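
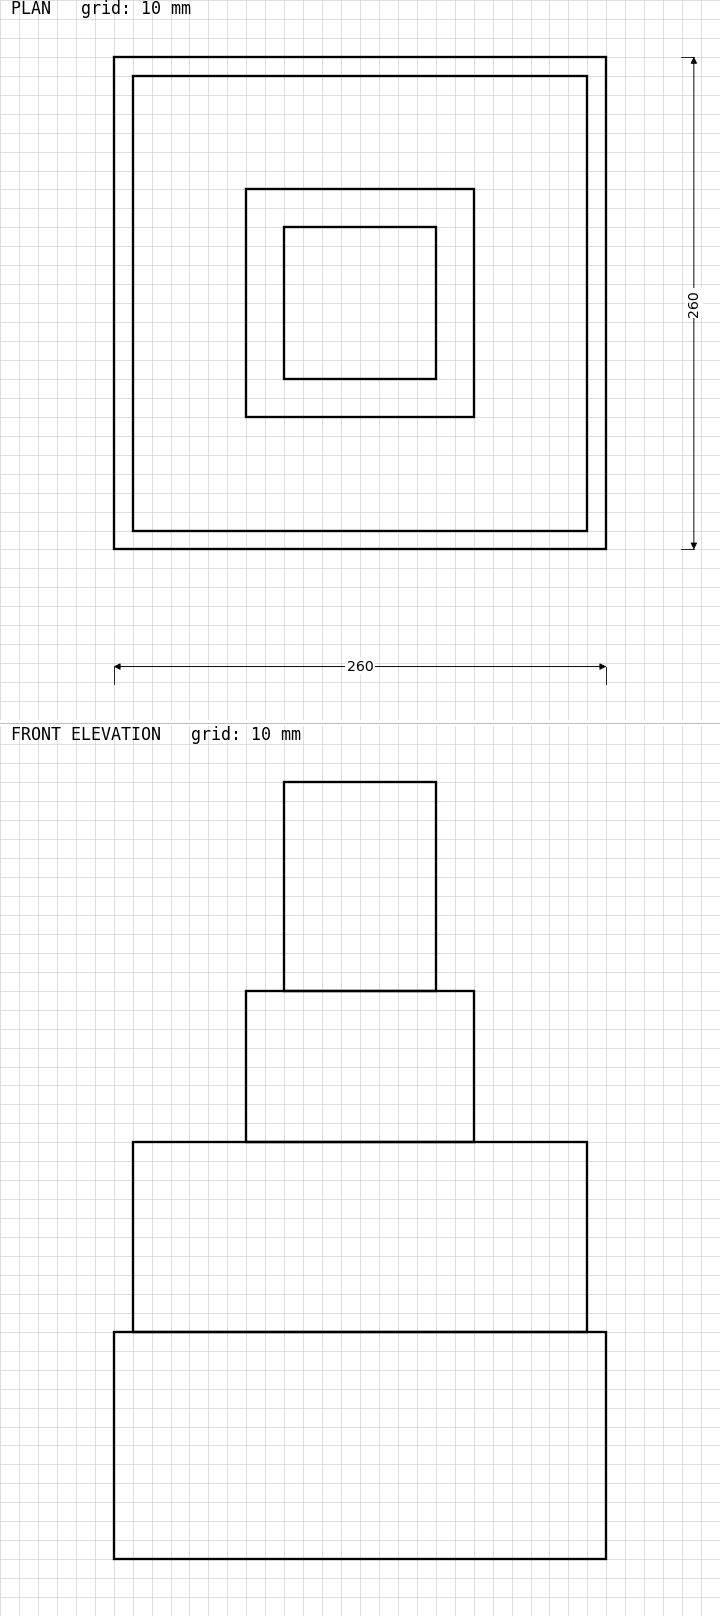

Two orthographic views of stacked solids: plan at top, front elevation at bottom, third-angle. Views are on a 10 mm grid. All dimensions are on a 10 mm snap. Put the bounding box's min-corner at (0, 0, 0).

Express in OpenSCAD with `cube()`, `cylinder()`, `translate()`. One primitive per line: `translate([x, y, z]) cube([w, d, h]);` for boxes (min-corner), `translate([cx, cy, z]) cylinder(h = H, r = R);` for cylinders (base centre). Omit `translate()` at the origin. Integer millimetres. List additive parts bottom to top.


cube([260, 260, 120]);
translate([10, 10, 120]) cube([240, 240, 100]);
translate([70, 70, 220]) cube([120, 120, 80]);
translate([90, 90, 300]) cube([80, 80, 110]);


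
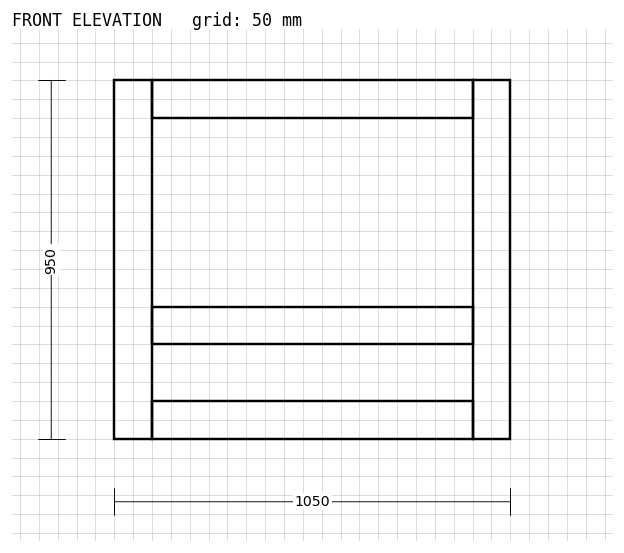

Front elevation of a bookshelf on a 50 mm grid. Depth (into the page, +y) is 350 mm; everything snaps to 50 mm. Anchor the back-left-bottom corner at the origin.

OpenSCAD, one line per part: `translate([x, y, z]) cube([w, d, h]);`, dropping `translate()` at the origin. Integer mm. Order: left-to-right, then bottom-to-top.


cube([100, 350, 950]);
translate([100, 0, 0]) cube([850, 350, 100]);
translate([100, 0, 250]) cube([850, 350, 100]);
translate([100, 0, 850]) cube([850, 350, 100]);
translate([950, 0, 0]) cube([100, 350, 950]);


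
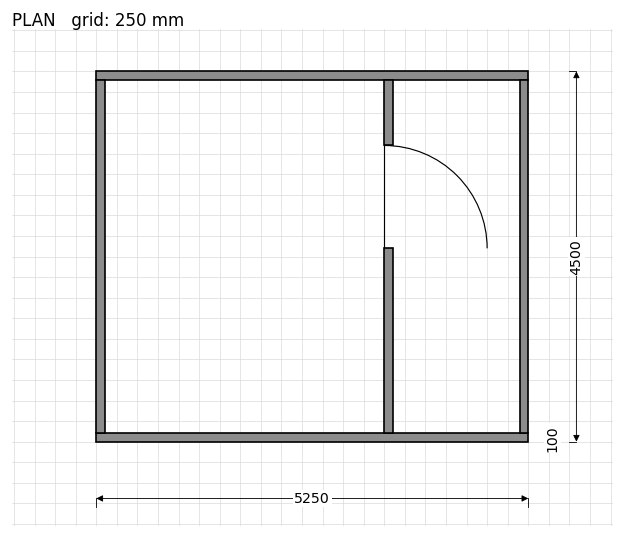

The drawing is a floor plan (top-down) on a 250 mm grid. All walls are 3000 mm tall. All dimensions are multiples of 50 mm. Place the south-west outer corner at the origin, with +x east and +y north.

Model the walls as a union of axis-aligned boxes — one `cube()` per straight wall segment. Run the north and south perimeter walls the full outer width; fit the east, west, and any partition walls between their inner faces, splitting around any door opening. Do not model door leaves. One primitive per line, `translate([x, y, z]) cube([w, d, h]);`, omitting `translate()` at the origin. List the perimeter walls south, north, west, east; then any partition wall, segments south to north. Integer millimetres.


cube([5250, 100, 3000]);
translate([0, 4400, 0]) cube([5250, 100, 3000]);
translate([0, 100, 0]) cube([100, 4300, 3000]);
translate([5150, 100, 0]) cube([100, 4300, 3000]);
translate([3500, 100, 0]) cube([100, 2250, 3000]);
translate([3500, 3600, 0]) cube([100, 800, 3000]);


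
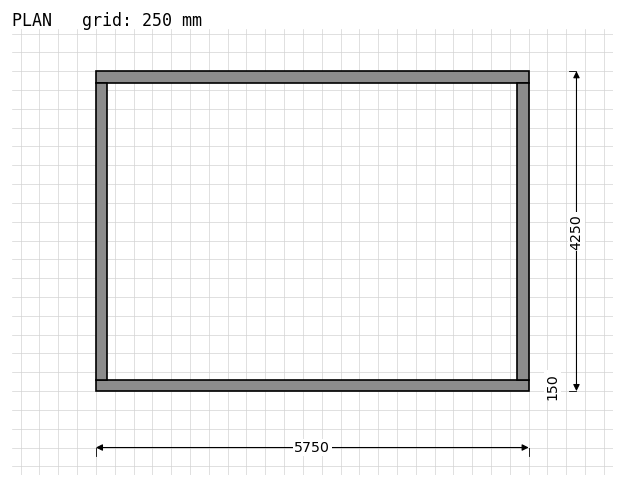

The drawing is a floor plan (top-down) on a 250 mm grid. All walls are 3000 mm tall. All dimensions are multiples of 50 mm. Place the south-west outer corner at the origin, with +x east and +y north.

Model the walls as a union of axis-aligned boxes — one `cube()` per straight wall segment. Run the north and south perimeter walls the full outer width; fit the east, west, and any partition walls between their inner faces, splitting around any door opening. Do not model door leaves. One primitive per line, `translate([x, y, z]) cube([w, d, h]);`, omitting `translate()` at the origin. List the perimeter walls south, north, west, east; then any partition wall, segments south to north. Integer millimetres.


cube([5750, 150, 3000]);
translate([0, 4100, 0]) cube([5750, 150, 3000]);
translate([0, 150, 0]) cube([150, 3950, 3000]);
translate([5600, 150, 0]) cube([150, 3950, 3000]);


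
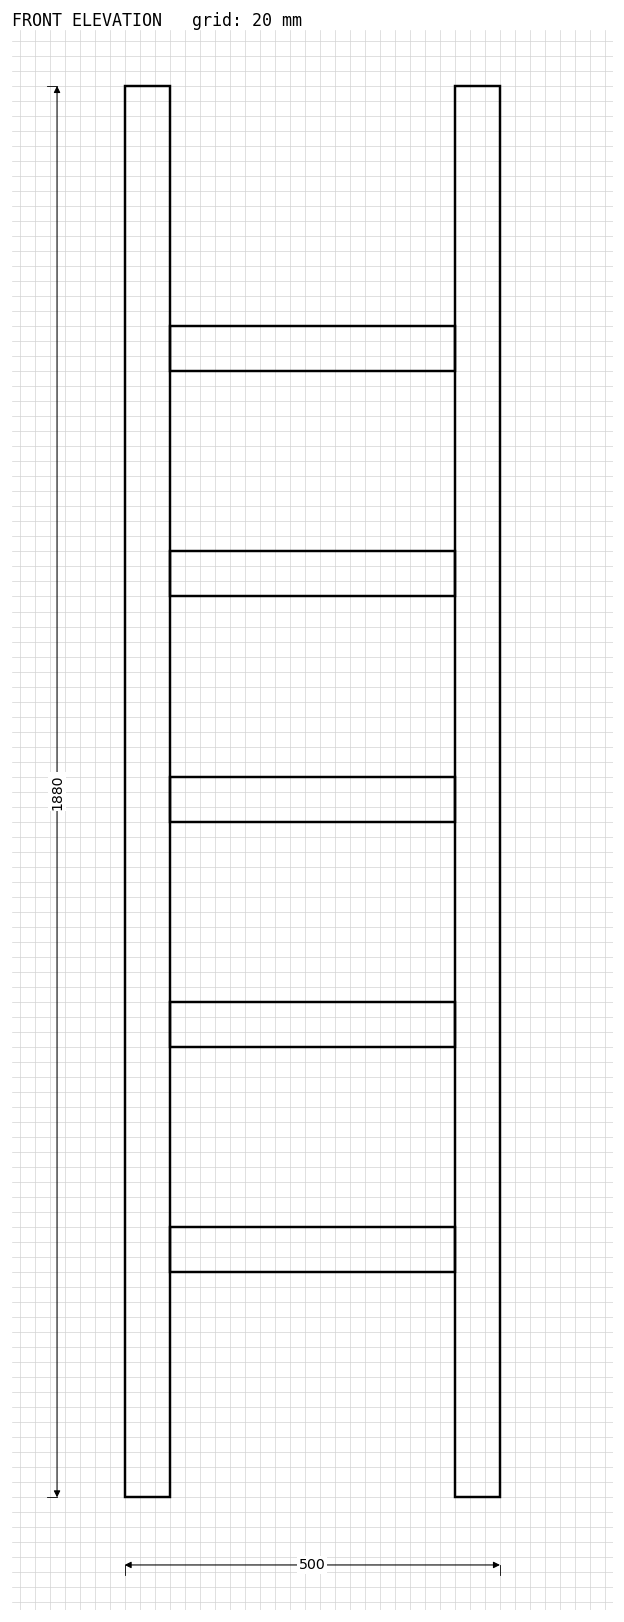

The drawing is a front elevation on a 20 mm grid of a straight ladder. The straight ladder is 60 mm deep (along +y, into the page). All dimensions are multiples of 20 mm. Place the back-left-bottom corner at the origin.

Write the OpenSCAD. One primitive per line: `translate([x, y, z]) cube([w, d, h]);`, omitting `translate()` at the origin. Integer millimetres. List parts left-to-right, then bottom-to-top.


cube([60, 60, 1880]);
translate([60, 0, 300]) cube([380, 60, 60]);
translate([60, 0, 600]) cube([380, 60, 60]);
translate([60, 0, 900]) cube([380, 60, 60]);
translate([60, 0, 1200]) cube([380, 60, 60]);
translate([60, 0, 1500]) cube([380, 60, 60]);
translate([440, 0, 0]) cube([60, 60, 1880]);


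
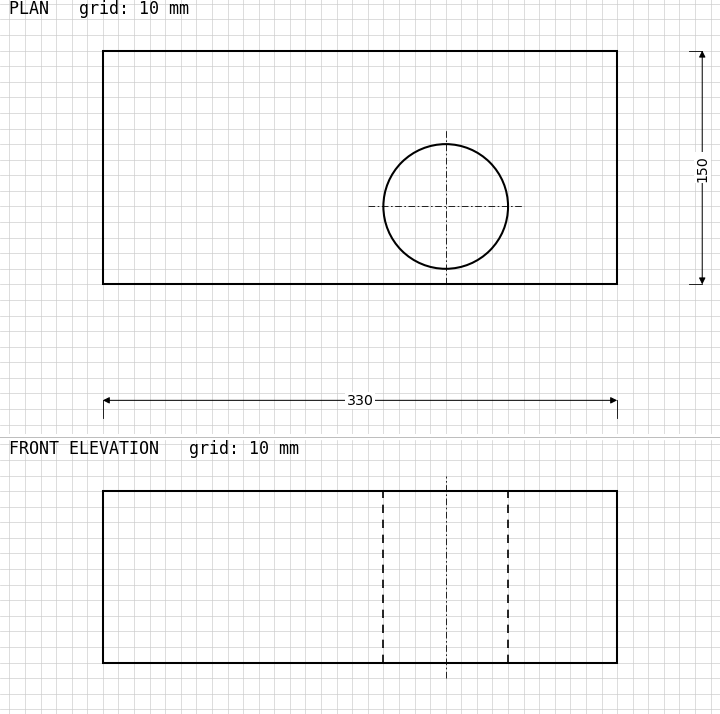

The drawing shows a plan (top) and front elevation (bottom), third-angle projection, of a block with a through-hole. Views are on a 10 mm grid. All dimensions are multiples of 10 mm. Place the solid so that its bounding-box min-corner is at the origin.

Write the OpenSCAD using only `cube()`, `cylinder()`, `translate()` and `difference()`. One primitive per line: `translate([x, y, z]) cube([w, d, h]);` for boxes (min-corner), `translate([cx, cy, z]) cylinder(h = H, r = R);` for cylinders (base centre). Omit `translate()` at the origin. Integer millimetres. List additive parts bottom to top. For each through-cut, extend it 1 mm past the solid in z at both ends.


difference() {
  cube([330, 150, 110]);
  translate([220, 50, -1]) cylinder(h = 112, r = 40);
}


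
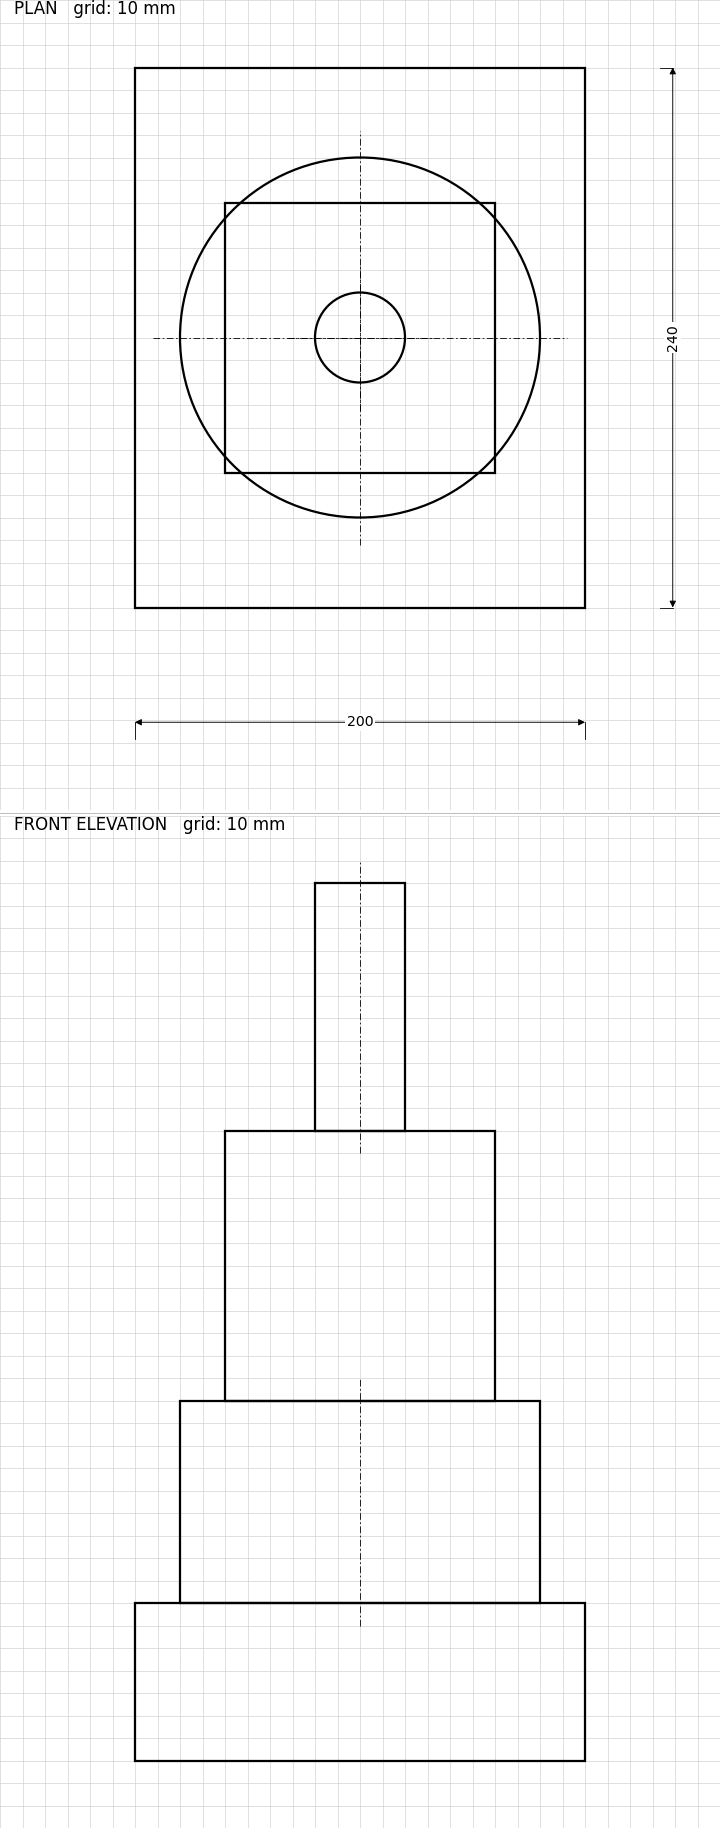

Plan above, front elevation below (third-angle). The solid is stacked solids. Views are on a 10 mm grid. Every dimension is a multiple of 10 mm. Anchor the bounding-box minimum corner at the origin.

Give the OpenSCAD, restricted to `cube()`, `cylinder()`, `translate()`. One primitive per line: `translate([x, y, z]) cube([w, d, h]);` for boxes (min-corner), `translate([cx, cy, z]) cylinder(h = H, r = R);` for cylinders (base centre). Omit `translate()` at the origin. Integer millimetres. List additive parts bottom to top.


cube([200, 240, 70]);
translate([100, 120, 70]) cylinder(h = 90, r = 80);
translate([40, 60, 160]) cube([120, 120, 120]);
translate([100, 120, 280]) cylinder(h = 110, r = 20);


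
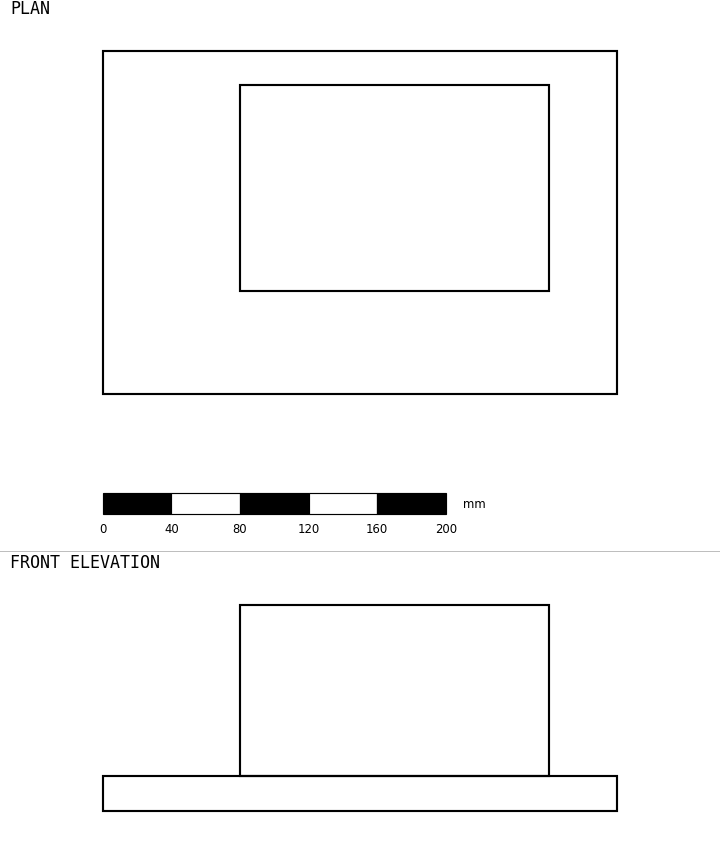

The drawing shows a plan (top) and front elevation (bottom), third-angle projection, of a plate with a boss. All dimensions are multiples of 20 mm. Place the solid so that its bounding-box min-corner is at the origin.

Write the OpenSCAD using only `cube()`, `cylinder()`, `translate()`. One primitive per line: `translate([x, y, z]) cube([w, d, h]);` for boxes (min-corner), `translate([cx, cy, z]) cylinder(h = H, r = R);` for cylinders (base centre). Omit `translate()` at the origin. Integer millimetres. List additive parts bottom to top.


cube([300, 200, 20]);
translate([80, 60, 20]) cube([180, 120, 100]);


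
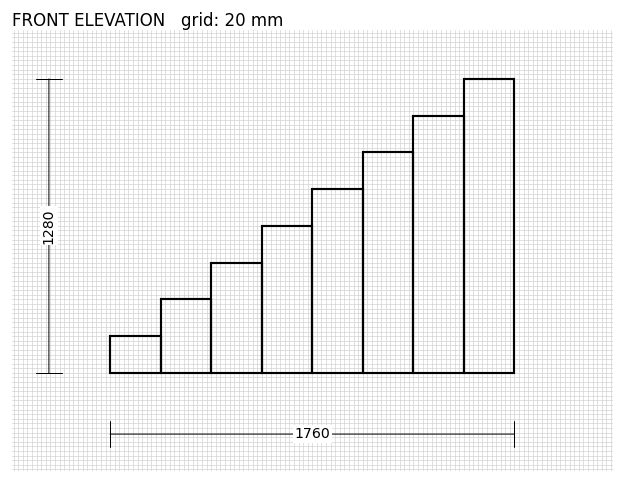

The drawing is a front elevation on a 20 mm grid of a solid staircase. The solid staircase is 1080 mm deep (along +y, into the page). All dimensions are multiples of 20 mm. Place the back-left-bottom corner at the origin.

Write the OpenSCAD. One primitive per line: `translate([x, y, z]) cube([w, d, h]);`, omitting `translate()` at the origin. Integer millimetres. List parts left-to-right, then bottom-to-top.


cube([220, 1080, 160]);
translate([220, 0, 0]) cube([220, 1080, 320]);
translate([440, 0, 0]) cube([220, 1080, 480]);
translate([660, 0, 0]) cube([220, 1080, 640]);
translate([880, 0, 0]) cube([220, 1080, 800]);
translate([1100, 0, 0]) cube([220, 1080, 960]);
translate([1320, 0, 0]) cube([220, 1080, 1120]);
translate([1540, 0, 0]) cube([220, 1080, 1280]);


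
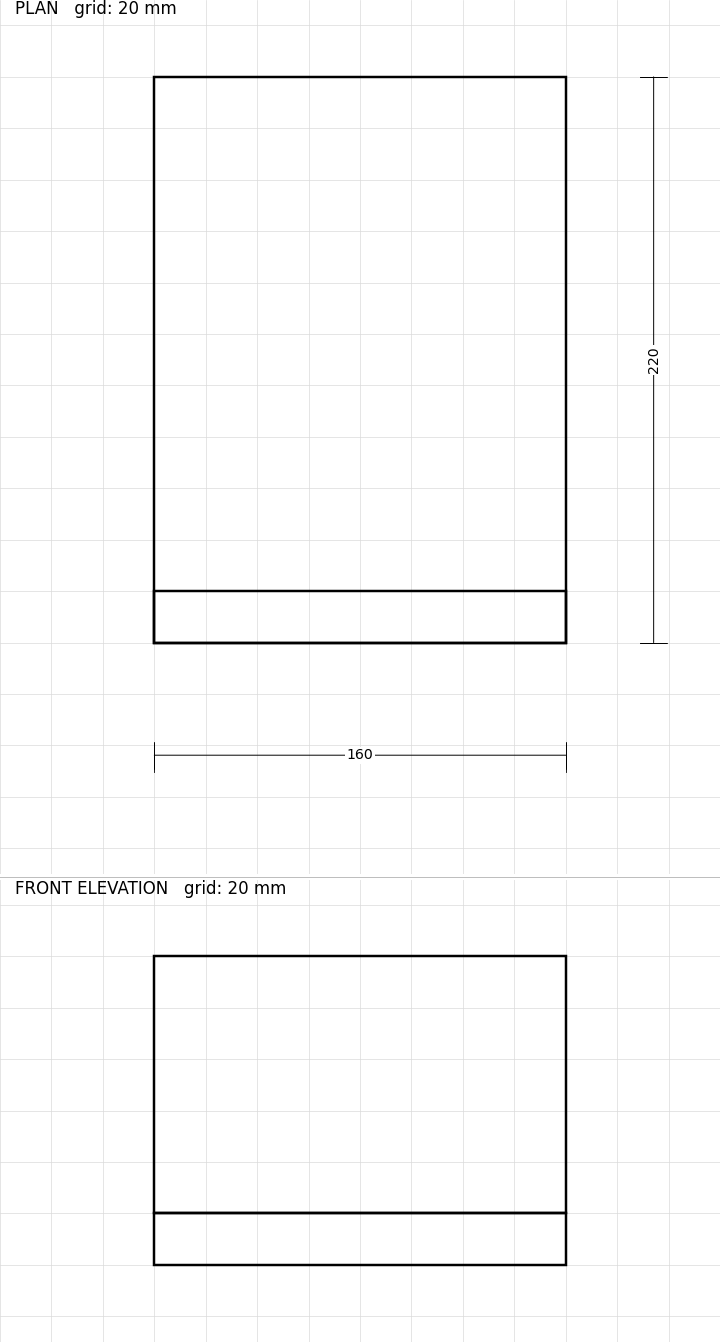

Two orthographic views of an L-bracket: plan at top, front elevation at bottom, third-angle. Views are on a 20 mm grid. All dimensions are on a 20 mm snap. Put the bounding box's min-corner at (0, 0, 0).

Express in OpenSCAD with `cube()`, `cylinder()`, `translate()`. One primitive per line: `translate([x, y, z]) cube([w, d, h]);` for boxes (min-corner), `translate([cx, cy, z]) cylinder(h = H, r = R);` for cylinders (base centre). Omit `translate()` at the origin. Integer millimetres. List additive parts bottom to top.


cube([160, 220, 20]);
translate([0, 0, 20]) cube([160, 20, 100]);


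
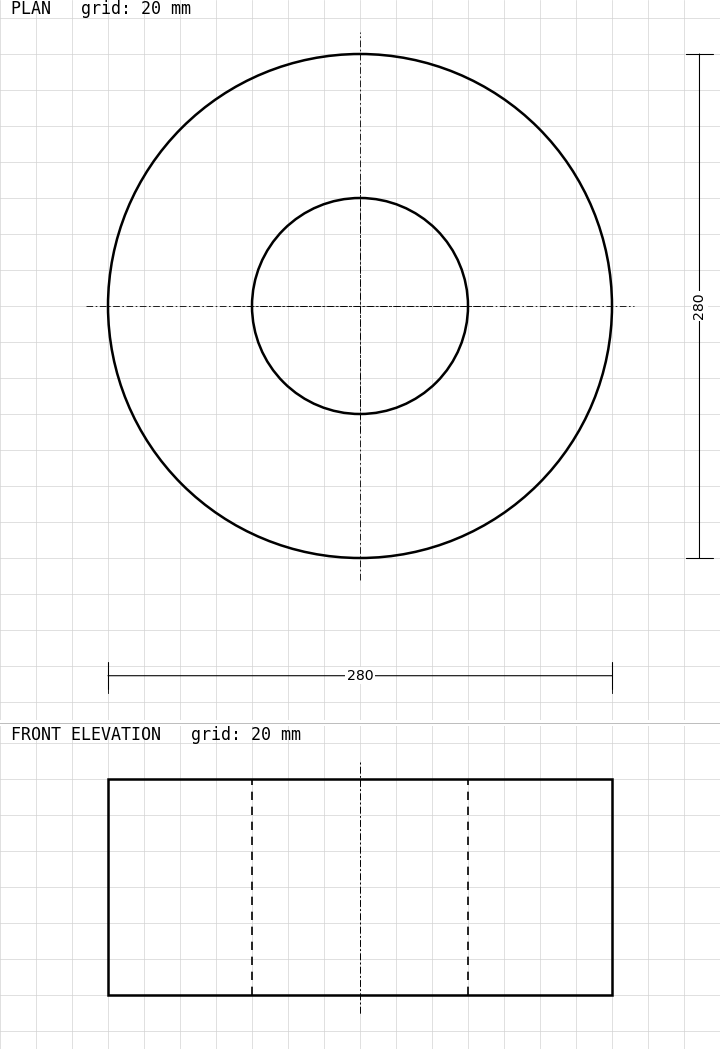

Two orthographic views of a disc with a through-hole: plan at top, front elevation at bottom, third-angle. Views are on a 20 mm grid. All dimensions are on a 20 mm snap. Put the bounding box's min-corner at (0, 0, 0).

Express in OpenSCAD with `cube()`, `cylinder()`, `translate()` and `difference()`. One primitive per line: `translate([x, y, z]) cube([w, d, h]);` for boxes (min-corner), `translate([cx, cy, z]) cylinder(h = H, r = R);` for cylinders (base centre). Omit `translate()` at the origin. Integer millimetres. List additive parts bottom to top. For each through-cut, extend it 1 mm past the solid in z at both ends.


difference() {
  translate([140, 140, 0]) cylinder(h = 120, r = 140);
  translate([140, 140, -1]) cylinder(h = 122, r = 60);
}


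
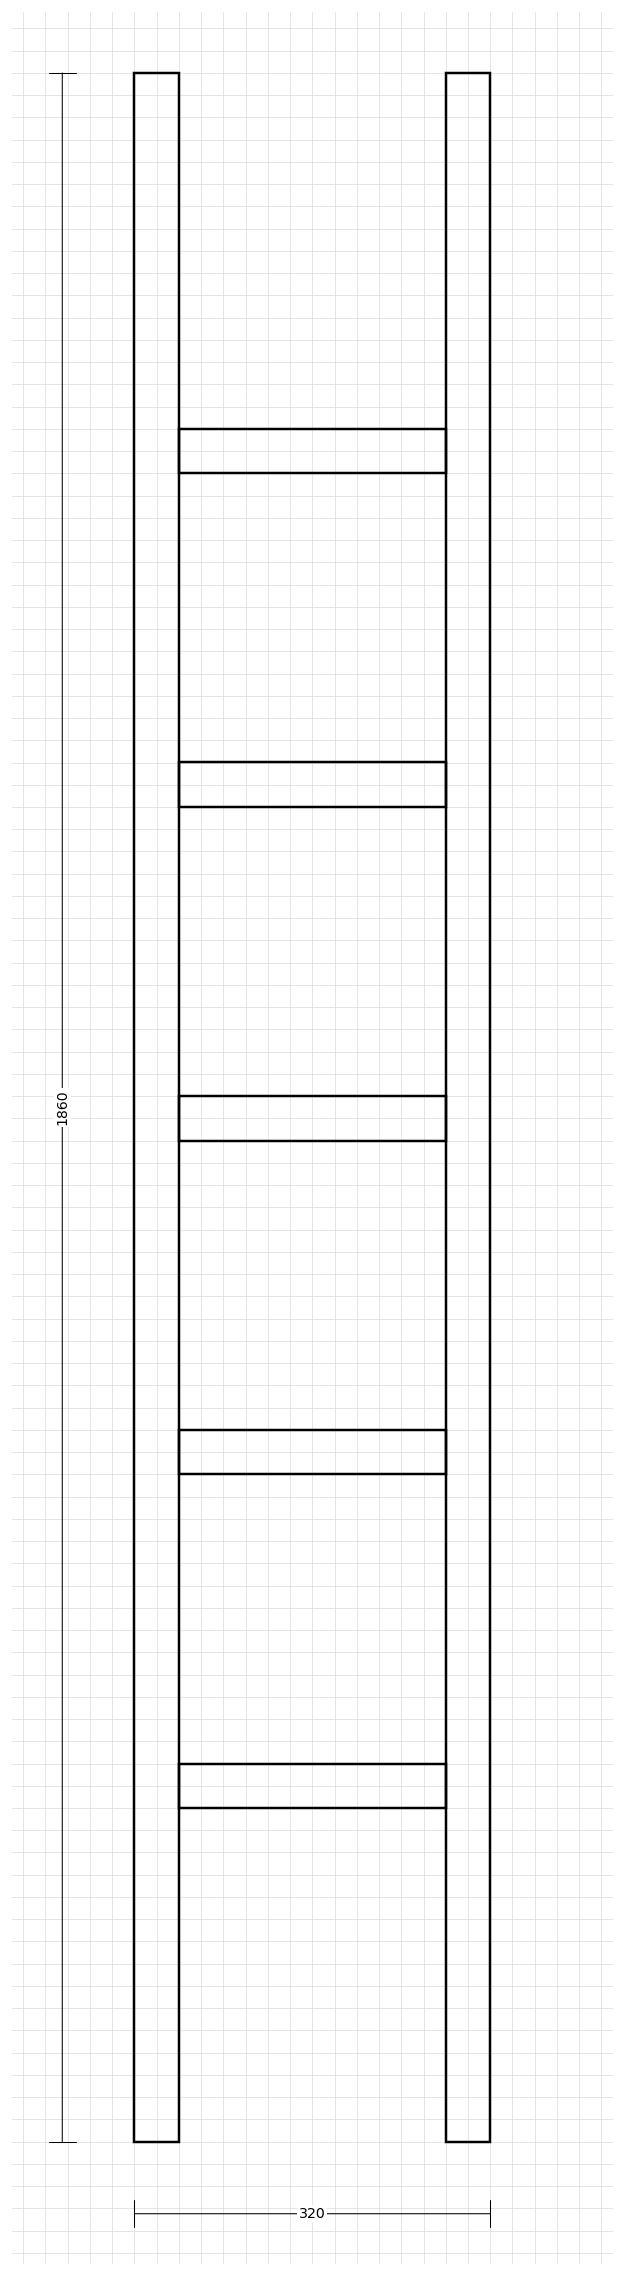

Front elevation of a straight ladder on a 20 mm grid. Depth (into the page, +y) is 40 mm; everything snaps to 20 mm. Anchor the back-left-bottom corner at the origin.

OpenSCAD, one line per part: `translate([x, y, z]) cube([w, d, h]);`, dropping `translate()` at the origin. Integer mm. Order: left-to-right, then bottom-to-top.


cube([40, 40, 1860]);
translate([40, 0, 300]) cube([240, 40, 40]);
translate([40, 0, 600]) cube([240, 40, 40]);
translate([40, 0, 900]) cube([240, 40, 40]);
translate([40, 0, 1200]) cube([240, 40, 40]);
translate([40, 0, 1500]) cube([240, 40, 40]);
translate([280, 0, 0]) cube([40, 40, 1860]);


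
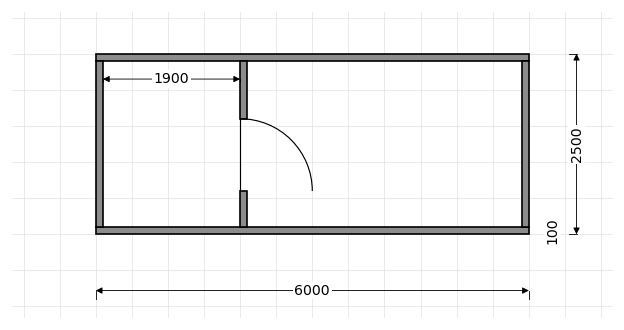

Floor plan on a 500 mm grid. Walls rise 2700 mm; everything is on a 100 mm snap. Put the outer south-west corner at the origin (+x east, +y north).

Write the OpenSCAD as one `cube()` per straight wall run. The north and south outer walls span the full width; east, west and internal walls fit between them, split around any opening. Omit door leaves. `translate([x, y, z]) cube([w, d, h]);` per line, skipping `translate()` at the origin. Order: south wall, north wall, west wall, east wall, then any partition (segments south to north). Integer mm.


cube([6000, 100, 2700]);
translate([0, 2400, 0]) cube([6000, 100, 2700]);
translate([0, 100, 0]) cube([100, 2300, 2700]);
translate([5900, 100, 0]) cube([100, 2300, 2700]);
translate([2000, 100, 0]) cube([100, 500, 2700]);
translate([2000, 1600, 0]) cube([100, 800, 2700]);


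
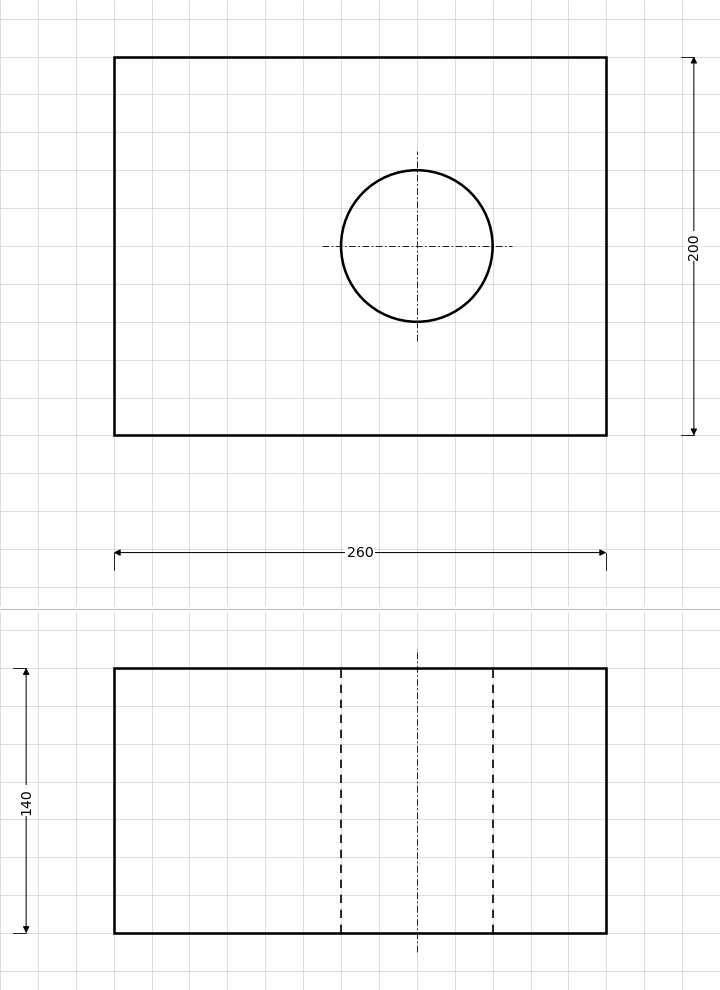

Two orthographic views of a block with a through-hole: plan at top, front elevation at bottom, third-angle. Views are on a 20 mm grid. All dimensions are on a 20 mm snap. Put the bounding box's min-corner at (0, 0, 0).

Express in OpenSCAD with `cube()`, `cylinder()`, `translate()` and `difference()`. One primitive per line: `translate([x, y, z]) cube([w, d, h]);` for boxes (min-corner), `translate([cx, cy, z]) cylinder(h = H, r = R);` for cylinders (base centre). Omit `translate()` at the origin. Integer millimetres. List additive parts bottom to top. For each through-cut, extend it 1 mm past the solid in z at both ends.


difference() {
  cube([260, 200, 140]);
  translate([160, 100, -1]) cylinder(h = 142, r = 40);
}


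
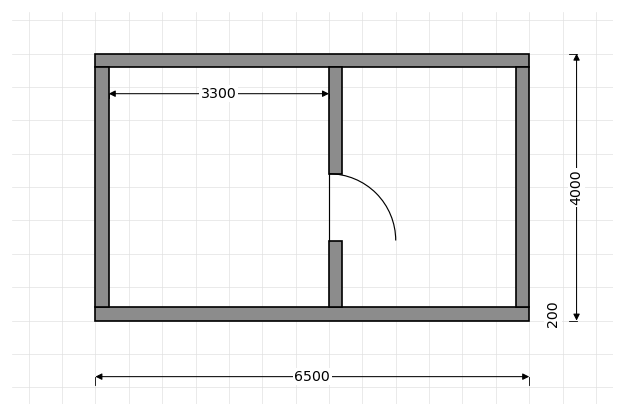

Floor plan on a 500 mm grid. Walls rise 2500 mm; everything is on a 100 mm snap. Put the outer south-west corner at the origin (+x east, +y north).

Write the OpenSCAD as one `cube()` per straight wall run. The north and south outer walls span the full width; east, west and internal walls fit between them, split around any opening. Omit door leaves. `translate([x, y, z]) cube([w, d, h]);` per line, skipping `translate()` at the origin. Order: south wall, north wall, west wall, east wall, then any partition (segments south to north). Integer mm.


cube([6500, 200, 2500]);
translate([0, 3800, 0]) cube([6500, 200, 2500]);
translate([0, 200, 0]) cube([200, 3600, 2500]);
translate([6300, 200, 0]) cube([200, 3600, 2500]);
translate([3500, 200, 0]) cube([200, 1000, 2500]);
translate([3500, 2200, 0]) cube([200, 1600, 2500]);


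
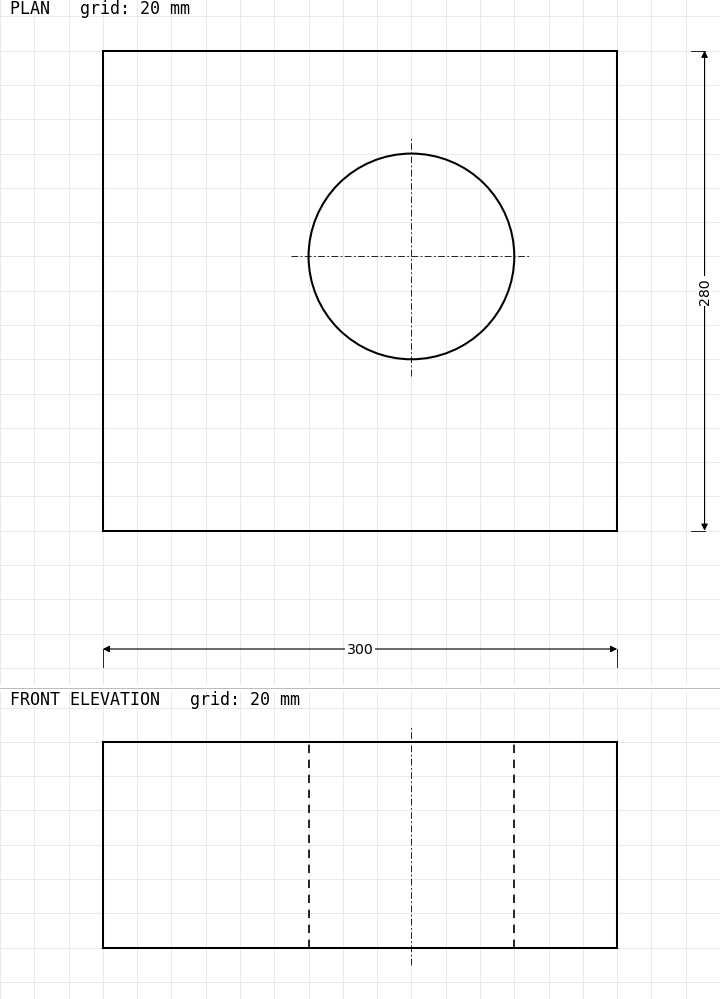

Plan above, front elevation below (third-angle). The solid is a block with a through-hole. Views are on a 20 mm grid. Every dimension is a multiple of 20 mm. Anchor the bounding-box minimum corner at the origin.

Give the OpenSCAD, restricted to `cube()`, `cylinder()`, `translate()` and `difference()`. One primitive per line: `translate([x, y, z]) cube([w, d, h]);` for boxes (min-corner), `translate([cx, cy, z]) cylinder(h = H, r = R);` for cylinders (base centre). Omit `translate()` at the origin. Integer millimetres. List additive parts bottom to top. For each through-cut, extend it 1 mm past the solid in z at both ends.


difference() {
  cube([300, 280, 120]);
  translate([180, 160, -1]) cylinder(h = 122, r = 60);
}


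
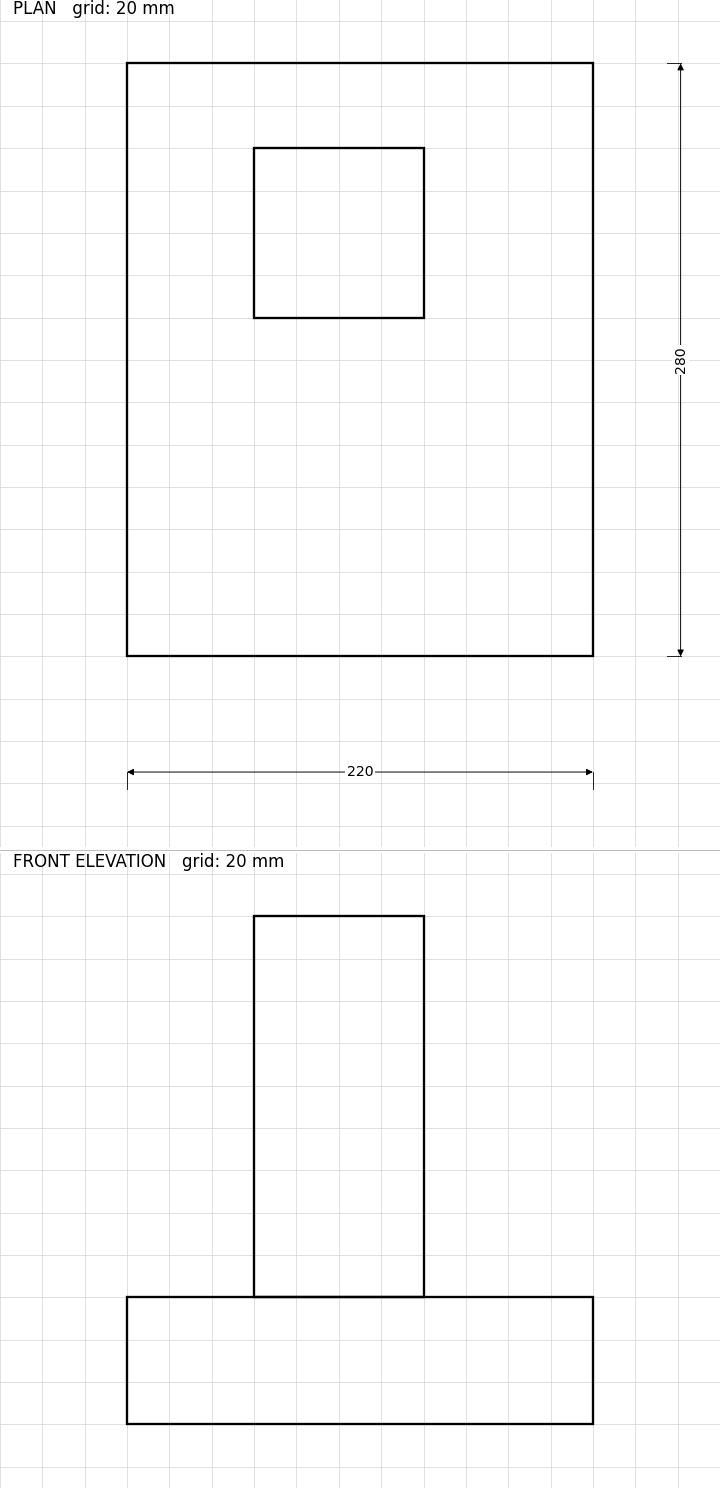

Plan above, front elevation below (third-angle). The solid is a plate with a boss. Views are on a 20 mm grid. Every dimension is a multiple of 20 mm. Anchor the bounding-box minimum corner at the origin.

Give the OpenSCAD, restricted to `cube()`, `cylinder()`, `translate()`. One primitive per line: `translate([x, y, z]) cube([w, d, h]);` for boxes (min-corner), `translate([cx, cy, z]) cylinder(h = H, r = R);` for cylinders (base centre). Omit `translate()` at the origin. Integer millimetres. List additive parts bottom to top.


cube([220, 280, 60]);
translate([60, 160, 60]) cube([80, 80, 180]);


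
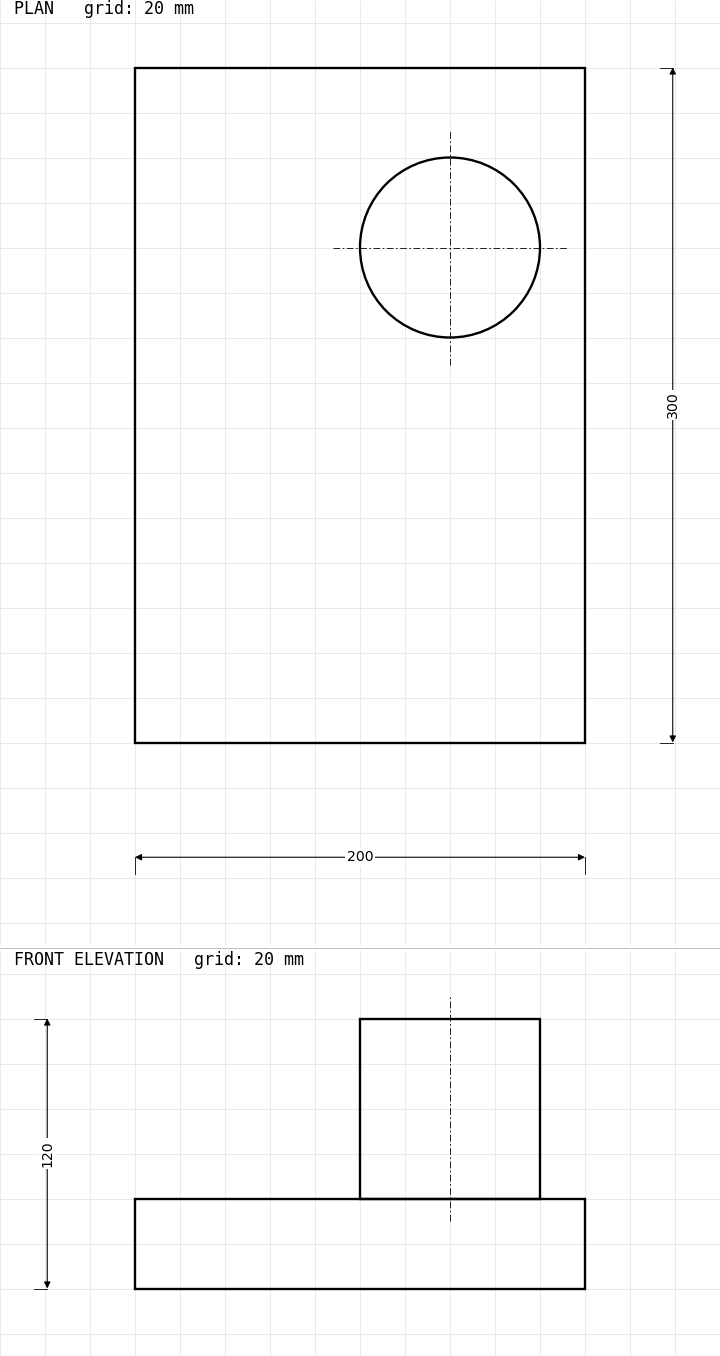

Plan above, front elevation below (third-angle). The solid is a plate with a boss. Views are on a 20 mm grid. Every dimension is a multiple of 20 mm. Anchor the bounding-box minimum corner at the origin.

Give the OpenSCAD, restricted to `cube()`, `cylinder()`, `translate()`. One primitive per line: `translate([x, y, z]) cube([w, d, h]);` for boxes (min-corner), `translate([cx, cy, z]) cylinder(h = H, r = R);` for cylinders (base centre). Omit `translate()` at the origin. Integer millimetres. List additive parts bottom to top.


cube([200, 300, 40]);
translate([140, 220, 40]) cylinder(h = 80, r = 40);


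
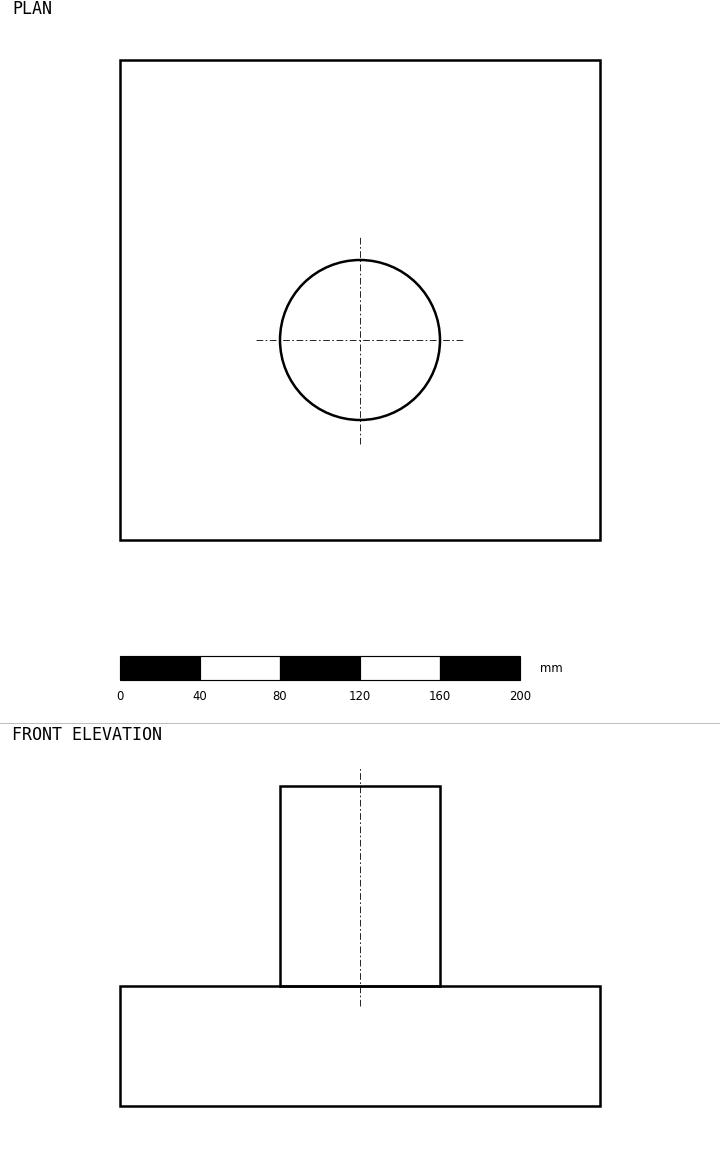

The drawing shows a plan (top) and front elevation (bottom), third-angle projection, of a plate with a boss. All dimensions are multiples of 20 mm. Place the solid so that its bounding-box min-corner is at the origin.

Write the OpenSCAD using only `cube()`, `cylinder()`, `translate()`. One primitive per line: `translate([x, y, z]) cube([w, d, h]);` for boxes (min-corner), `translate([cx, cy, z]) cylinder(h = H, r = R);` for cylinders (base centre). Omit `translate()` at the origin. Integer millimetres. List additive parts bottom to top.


cube([240, 240, 60]);
translate([120, 100, 60]) cylinder(h = 100, r = 40);


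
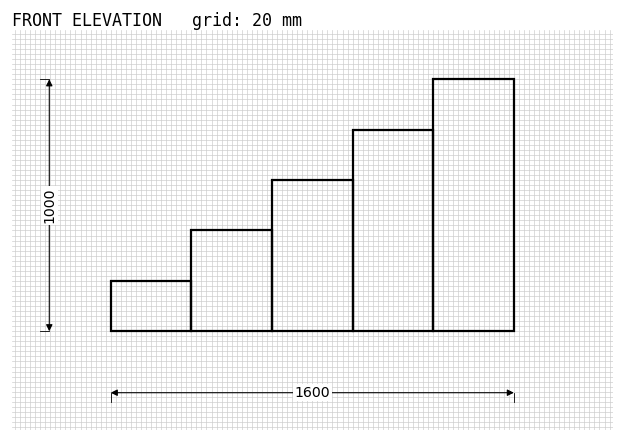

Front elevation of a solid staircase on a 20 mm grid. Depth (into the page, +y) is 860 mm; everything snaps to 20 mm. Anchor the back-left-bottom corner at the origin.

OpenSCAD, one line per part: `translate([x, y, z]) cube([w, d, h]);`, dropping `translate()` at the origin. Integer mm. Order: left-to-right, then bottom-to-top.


cube([320, 860, 200]);
translate([320, 0, 0]) cube([320, 860, 400]);
translate([640, 0, 0]) cube([320, 860, 600]);
translate([960, 0, 0]) cube([320, 860, 800]);
translate([1280, 0, 0]) cube([320, 860, 1000]);


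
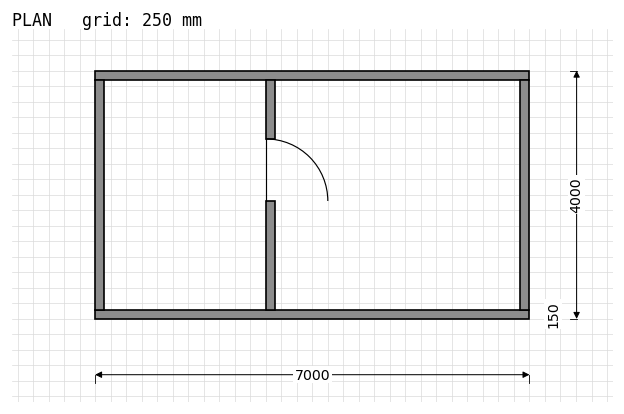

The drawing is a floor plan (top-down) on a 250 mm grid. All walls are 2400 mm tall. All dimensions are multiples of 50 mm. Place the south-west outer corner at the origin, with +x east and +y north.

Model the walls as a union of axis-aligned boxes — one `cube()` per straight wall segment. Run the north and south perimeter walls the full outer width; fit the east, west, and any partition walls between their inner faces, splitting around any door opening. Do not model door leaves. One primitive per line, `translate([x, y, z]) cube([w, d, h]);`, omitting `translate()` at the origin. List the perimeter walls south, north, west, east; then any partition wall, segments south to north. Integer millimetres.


cube([7000, 150, 2400]);
translate([0, 3850, 0]) cube([7000, 150, 2400]);
translate([0, 150, 0]) cube([150, 3700, 2400]);
translate([6850, 150, 0]) cube([150, 3700, 2400]);
translate([2750, 150, 0]) cube([150, 1750, 2400]);
translate([2750, 2900, 0]) cube([150, 950, 2400]);


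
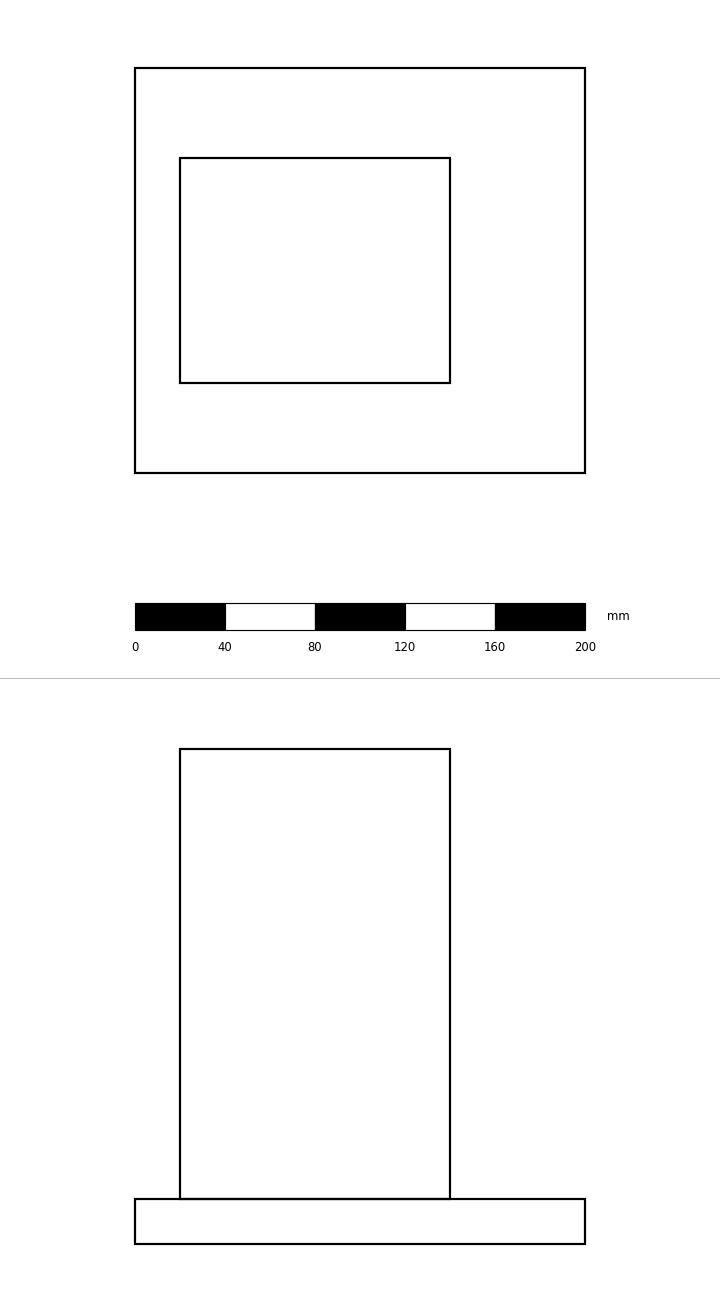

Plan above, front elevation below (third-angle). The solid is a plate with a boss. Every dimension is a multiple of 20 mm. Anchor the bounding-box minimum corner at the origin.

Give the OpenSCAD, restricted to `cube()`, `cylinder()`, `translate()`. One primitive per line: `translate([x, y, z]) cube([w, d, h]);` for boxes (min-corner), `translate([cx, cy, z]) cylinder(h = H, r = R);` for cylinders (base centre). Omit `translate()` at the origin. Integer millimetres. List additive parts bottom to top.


cube([200, 180, 20]);
translate([20, 40, 20]) cube([120, 100, 200]);


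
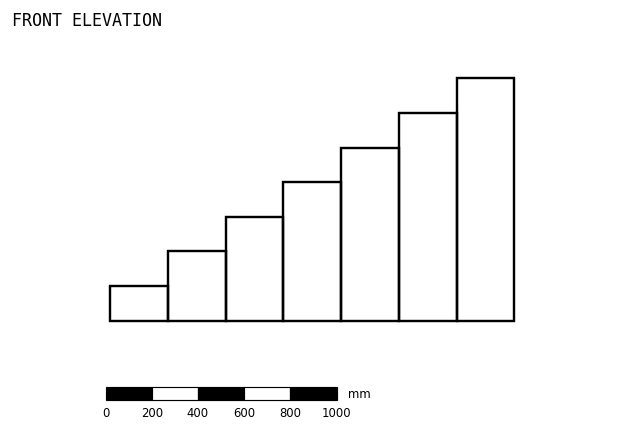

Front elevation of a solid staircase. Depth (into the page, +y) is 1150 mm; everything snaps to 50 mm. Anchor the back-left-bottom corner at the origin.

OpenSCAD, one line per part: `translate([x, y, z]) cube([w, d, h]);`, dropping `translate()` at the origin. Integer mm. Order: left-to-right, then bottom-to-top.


cube([250, 1150, 150]);
translate([250, 0, 0]) cube([250, 1150, 300]);
translate([500, 0, 0]) cube([250, 1150, 450]);
translate([750, 0, 0]) cube([250, 1150, 600]);
translate([1000, 0, 0]) cube([250, 1150, 750]);
translate([1250, 0, 0]) cube([250, 1150, 900]);
translate([1500, 0, 0]) cube([250, 1150, 1050]);


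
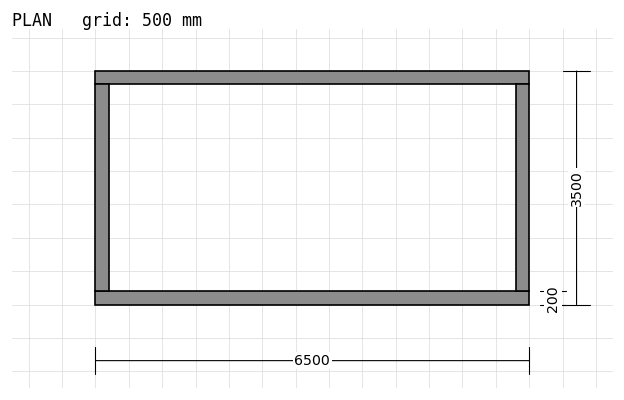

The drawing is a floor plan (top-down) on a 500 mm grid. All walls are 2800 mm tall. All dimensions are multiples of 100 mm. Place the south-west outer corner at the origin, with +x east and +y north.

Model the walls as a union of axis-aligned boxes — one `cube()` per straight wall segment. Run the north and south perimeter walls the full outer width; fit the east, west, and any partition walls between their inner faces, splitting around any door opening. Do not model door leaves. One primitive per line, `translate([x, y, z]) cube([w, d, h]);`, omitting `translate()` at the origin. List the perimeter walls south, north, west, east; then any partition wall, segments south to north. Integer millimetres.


cube([6500, 200, 2800]);
translate([0, 3300, 0]) cube([6500, 200, 2800]);
translate([0, 200, 0]) cube([200, 3100, 2800]);
translate([6300, 200, 0]) cube([200, 3100, 2800]);


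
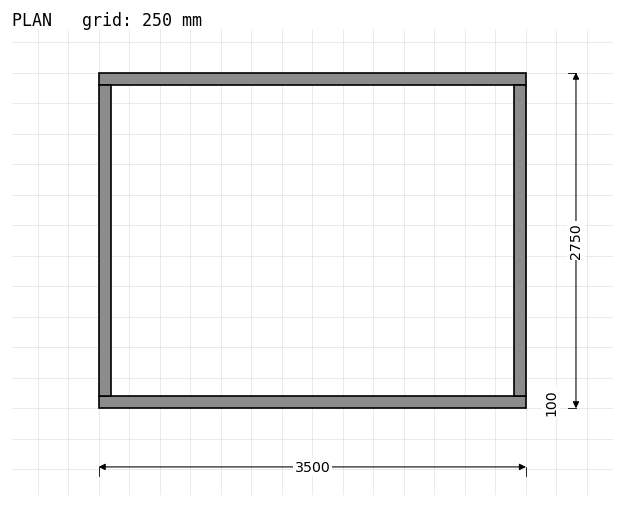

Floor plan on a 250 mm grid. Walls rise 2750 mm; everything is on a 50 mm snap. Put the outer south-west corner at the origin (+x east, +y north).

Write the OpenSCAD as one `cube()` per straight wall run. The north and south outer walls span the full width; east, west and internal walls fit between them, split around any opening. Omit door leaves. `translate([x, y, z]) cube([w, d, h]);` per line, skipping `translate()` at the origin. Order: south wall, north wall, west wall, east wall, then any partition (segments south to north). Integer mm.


cube([3500, 100, 2750]);
translate([0, 2650, 0]) cube([3500, 100, 2750]);
translate([0, 100, 0]) cube([100, 2550, 2750]);
translate([3400, 100, 0]) cube([100, 2550, 2750]);


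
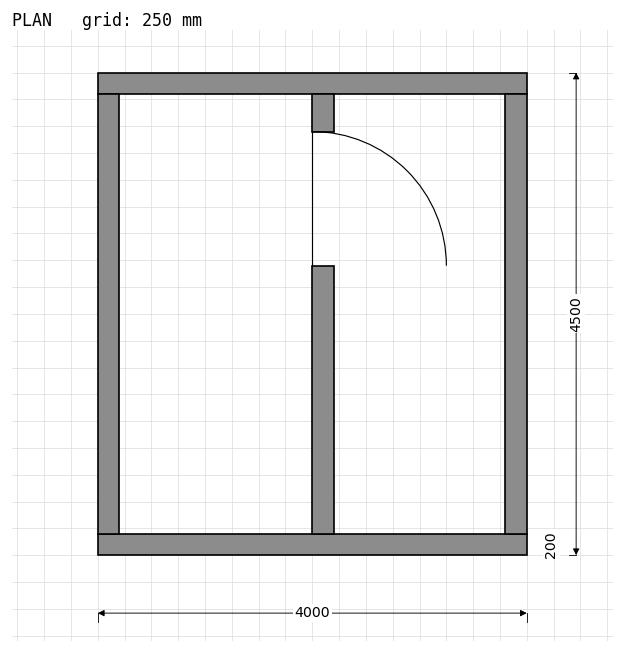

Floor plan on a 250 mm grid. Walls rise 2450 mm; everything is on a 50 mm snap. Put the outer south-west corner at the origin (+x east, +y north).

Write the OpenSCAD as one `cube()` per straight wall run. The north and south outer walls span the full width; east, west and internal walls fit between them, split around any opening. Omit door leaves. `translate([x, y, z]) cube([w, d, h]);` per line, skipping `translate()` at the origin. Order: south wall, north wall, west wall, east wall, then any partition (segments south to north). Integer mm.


cube([4000, 200, 2450]);
translate([0, 4300, 0]) cube([4000, 200, 2450]);
translate([0, 200, 0]) cube([200, 4100, 2450]);
translate([3800, 200, 0]) cube([200, 4100, 2450]);
translate([2000, 200, 0]) cube([200, 2500, 2450]);
translate([2000, 3950, 0]) cube([200, 350, 2450]);


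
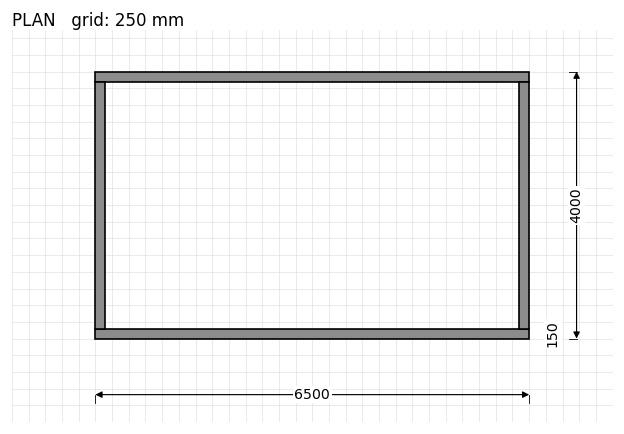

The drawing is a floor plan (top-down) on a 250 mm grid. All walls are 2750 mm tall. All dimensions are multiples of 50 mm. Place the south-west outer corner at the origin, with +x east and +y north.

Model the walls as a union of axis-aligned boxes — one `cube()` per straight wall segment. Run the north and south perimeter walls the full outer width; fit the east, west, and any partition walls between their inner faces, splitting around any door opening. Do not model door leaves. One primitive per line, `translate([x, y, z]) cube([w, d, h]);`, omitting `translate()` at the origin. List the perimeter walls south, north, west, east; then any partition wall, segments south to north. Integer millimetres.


cube([6500, 150, 2750]);
translate([0, 3850, 0]) cube([6500, 150, 2750]);
translate([0, 150, 0]) cube([150, 3700, 2750]);
translate([6350, 150, 0]) cube([150, 3700, 2750]);


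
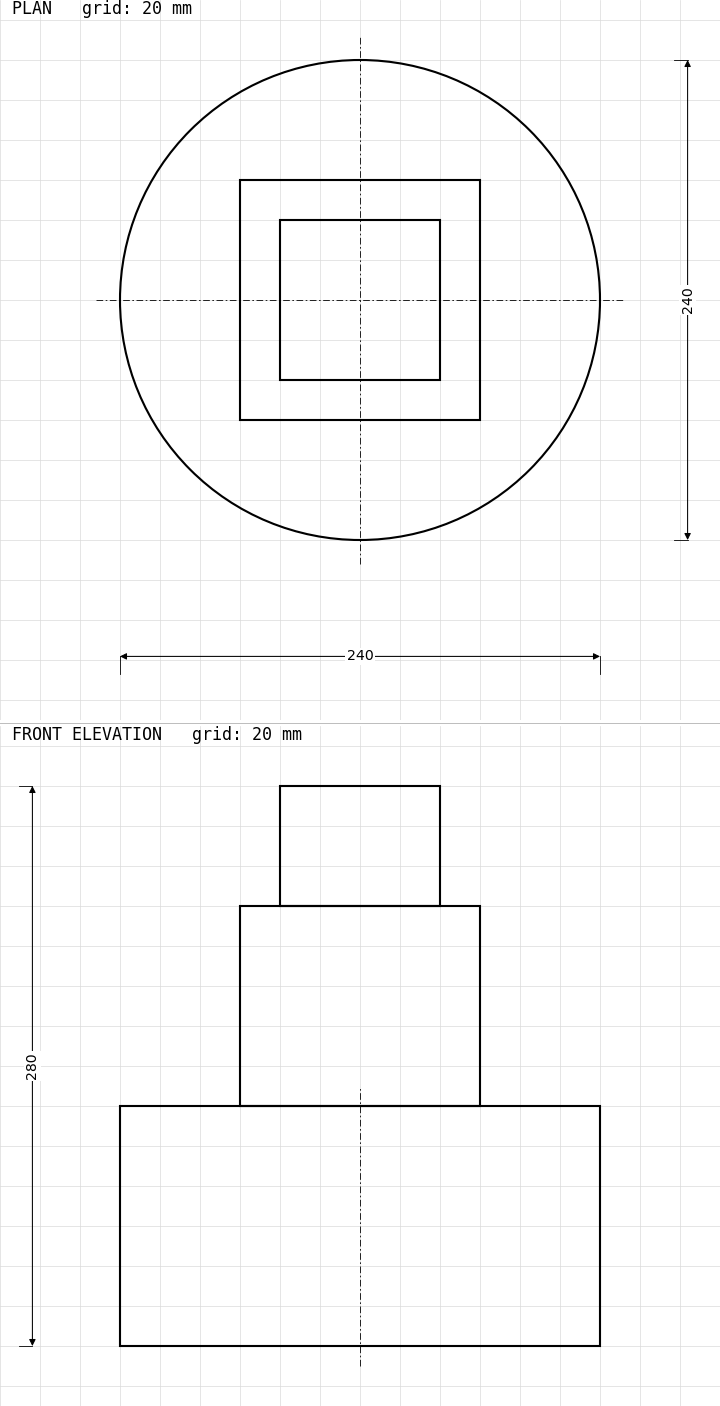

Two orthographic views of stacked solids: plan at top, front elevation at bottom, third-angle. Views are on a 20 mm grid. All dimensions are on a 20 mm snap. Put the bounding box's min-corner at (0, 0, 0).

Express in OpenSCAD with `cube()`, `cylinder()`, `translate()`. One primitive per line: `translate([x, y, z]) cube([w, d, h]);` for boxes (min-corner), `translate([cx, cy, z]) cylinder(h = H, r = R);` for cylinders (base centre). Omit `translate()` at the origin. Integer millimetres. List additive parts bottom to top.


translate([120, 120, 0]) cylinder(h = 120, r = 120);
translate([60, 60, 120]) cube([120, 120, 100]);
translate([80, 80, 220]) cube([80, 80, 60]);


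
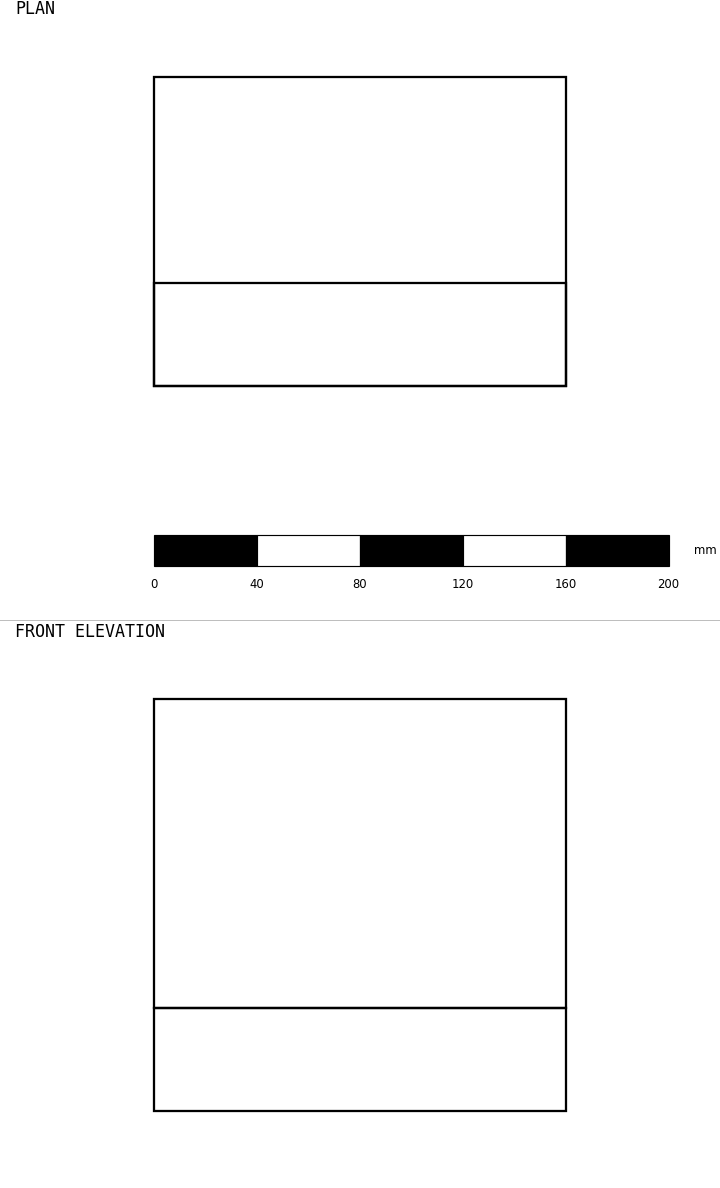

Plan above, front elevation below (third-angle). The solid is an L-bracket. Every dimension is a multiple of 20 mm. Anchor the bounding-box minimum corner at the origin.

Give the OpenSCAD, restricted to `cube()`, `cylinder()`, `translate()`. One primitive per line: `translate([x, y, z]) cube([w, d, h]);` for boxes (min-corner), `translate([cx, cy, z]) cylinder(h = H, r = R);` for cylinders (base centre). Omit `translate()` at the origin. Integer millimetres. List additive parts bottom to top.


cube([160, 120, 40]);
translate([0, 0, 40]) cube([160, 40, 120]);


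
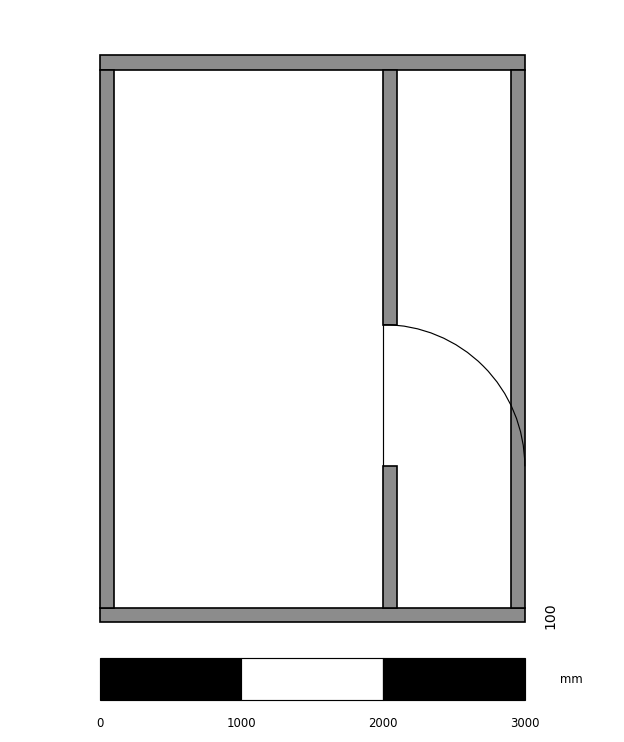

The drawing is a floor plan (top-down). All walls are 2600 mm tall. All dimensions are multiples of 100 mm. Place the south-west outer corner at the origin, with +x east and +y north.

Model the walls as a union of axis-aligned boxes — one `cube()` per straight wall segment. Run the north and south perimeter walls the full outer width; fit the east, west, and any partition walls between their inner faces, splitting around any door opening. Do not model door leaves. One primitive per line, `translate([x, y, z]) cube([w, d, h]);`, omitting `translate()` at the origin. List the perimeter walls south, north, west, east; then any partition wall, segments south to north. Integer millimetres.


cube([3000, 100, 2600]);
translate([0, 3900, 0]) cube([3000, 100, 2600]);
translate([0, 100, 0]) cube([100, 3800, 2600]);
translate([2900, 100, 0]) cube([100, 3800, 2600]);
translate([2000, 100, 0]) cube([100, 1000, 2600]);
translate([2000, 2100, 0]) cube([100, 1800, 2600]);


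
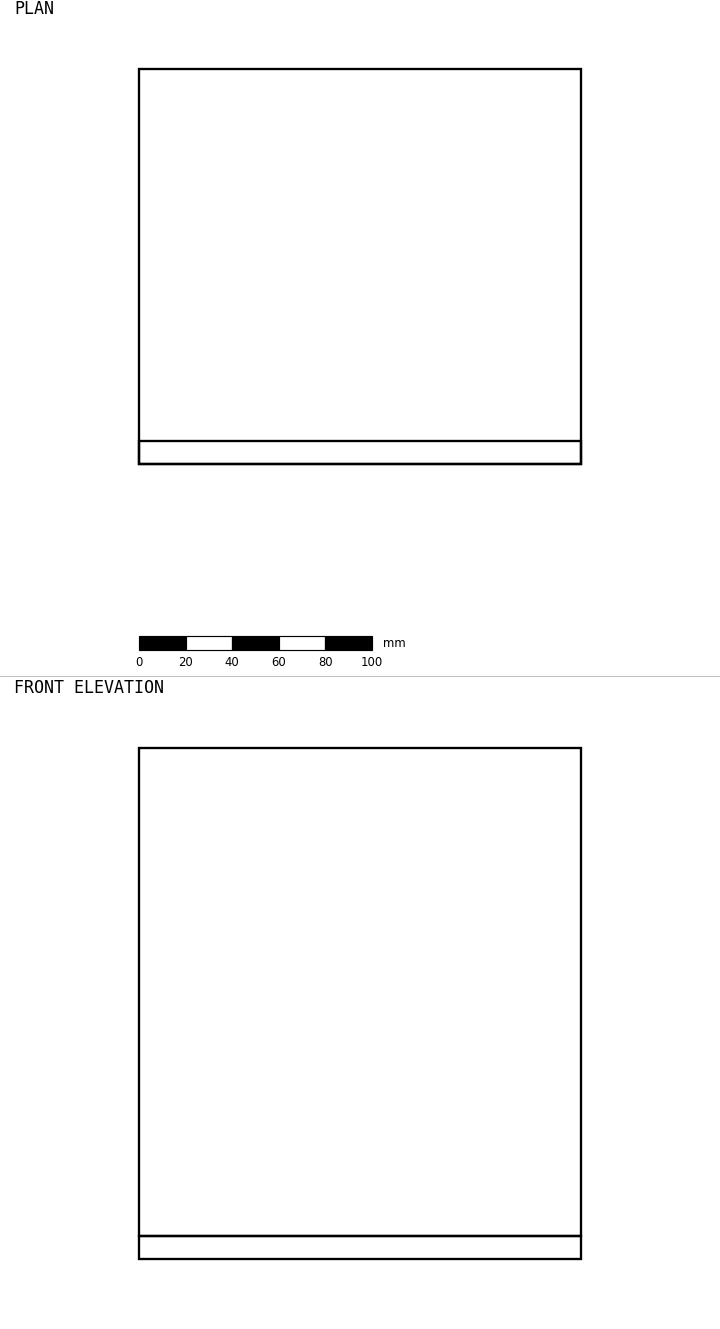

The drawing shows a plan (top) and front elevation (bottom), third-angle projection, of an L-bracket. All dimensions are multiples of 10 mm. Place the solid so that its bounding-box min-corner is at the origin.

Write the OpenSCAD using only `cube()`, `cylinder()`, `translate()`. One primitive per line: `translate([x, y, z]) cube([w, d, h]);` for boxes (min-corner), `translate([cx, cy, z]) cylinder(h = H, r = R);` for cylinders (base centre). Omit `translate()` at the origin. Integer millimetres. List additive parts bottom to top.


cube([190, 170, 10]);
translate([0, 0, 10]) cube([190, 10, 210]);


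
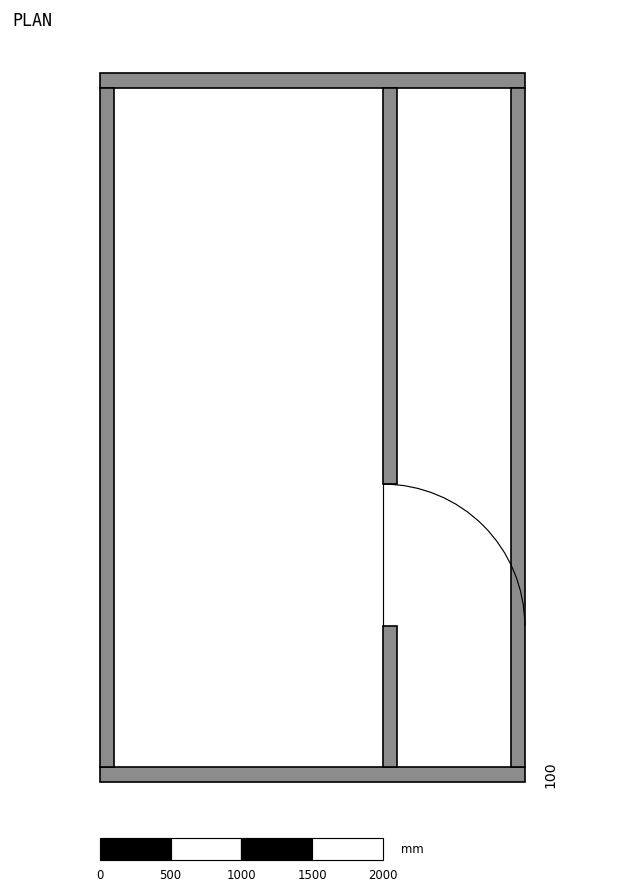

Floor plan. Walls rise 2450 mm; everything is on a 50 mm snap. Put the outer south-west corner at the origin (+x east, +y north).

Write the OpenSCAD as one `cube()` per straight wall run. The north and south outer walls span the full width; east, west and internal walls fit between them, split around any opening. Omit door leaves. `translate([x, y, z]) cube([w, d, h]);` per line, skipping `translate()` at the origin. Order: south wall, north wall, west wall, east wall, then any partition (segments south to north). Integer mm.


cube([3000, 100, 2450]);
translate([0, 4900, 0]) cube([3000, 100, 2450]);
translate([0, 100, 0]) cube([100, 4800, 2450]);
translate([2900, 100, 0]) cube([100, 4800, 2450]);
translate([2000, 100, 0]) cube([100, 1000, 2450]);
translate([2000, 2100, 0]) cube([100, 2800, 2450]);


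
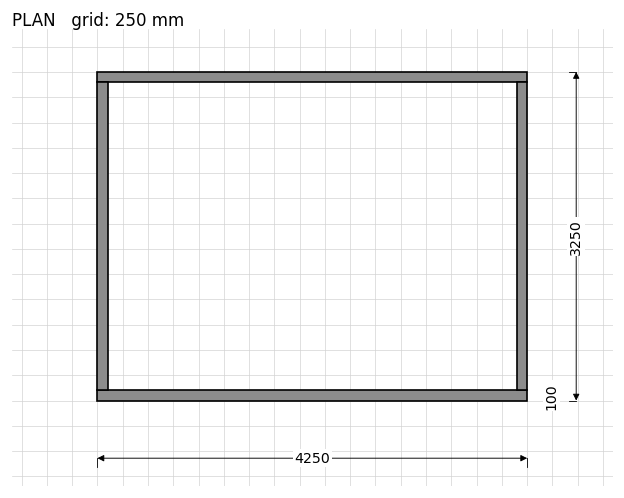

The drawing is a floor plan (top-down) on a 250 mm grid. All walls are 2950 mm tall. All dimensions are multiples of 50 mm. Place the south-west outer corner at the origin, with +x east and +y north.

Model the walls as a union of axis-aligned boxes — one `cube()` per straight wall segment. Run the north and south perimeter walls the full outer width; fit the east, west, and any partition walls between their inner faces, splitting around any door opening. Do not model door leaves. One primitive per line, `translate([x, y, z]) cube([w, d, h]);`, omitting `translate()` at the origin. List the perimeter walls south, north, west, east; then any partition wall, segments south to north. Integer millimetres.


cube([4250, 100, 2950]);
translate([0, 3150, 0]) cube([4250, 100, 2950]);
translate([0, 100, 0]) cube([100, 3050, 2950]);
translate([4150, 100, 0]) cube([100, 3050, 2950]);


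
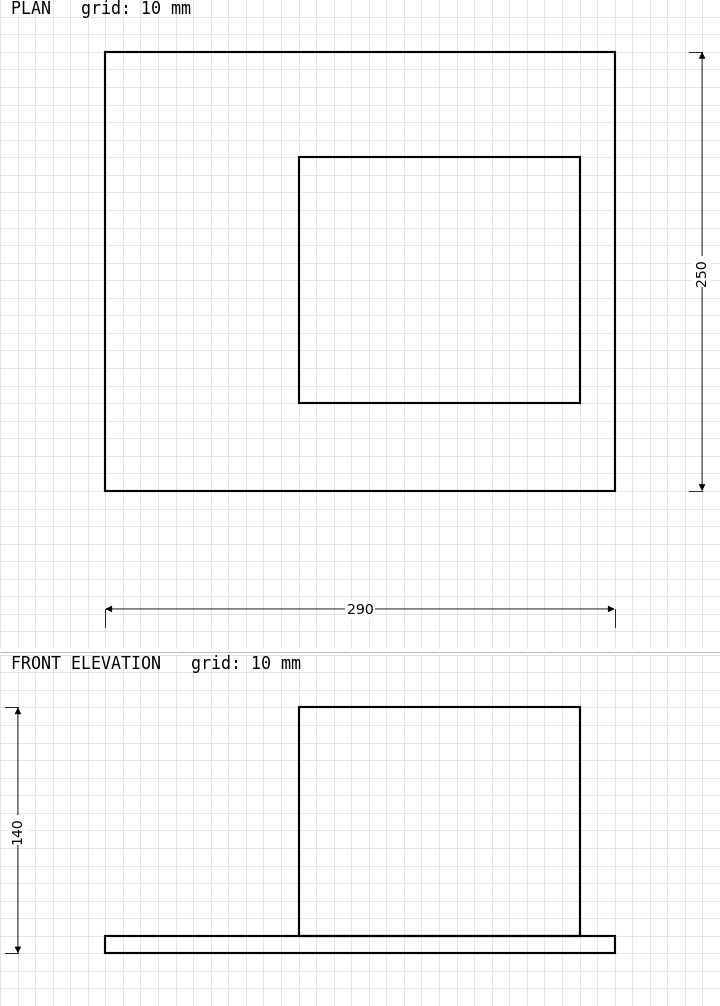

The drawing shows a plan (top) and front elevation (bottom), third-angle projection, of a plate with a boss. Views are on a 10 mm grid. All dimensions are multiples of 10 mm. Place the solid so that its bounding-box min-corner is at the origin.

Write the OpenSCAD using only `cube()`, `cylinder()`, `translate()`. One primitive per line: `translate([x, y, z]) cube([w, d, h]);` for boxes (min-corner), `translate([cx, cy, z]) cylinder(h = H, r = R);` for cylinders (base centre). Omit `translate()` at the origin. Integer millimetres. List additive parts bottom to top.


cube([290, 250, 10]);
translate([110, 50, 10]) cube([160, 140, 130]);


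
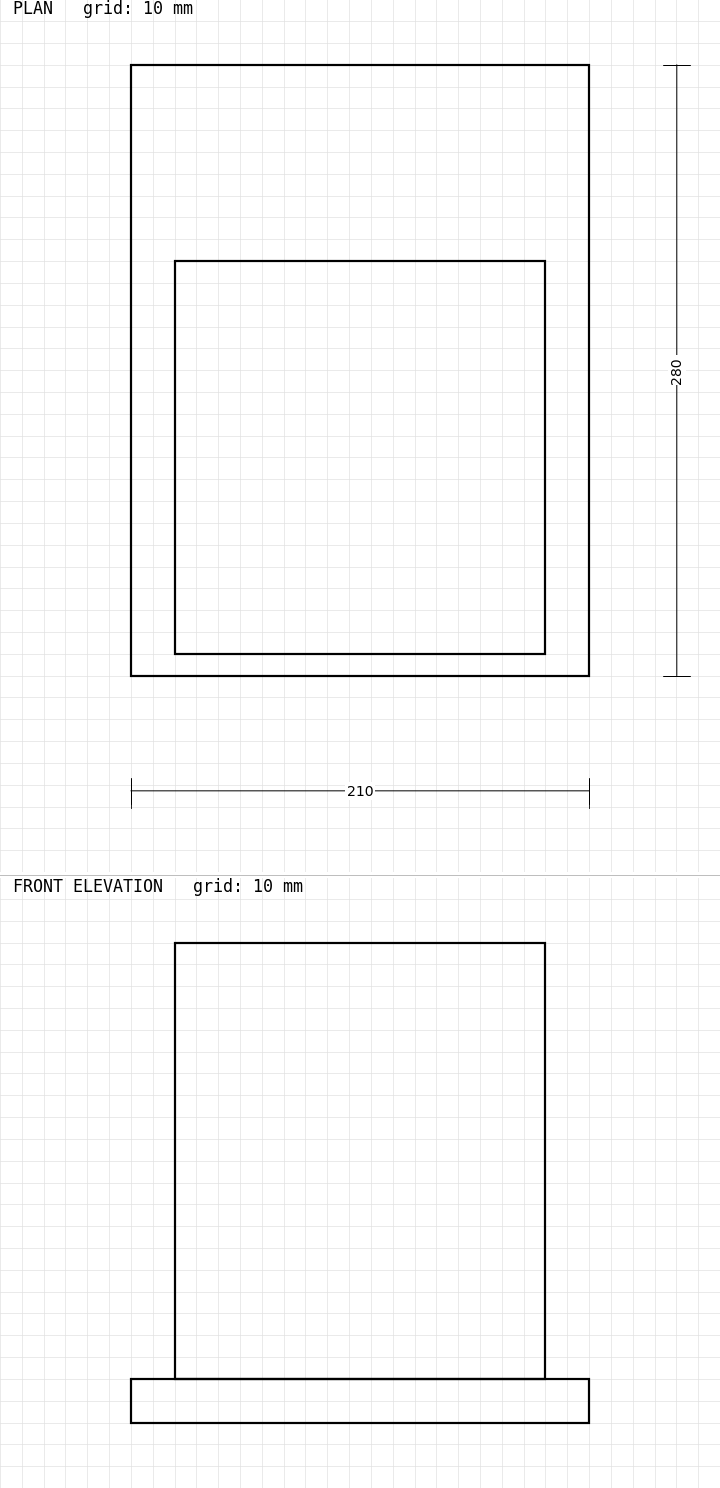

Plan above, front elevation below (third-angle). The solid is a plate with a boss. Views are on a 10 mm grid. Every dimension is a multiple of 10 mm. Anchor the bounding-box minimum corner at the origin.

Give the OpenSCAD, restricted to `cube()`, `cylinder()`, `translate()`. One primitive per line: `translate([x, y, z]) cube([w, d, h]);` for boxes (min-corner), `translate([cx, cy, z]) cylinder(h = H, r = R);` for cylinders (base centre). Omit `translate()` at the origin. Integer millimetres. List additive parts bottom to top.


cube([210, 280, 20]);
translate([20, 10, 20]) cube([170, 180, 200]);
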